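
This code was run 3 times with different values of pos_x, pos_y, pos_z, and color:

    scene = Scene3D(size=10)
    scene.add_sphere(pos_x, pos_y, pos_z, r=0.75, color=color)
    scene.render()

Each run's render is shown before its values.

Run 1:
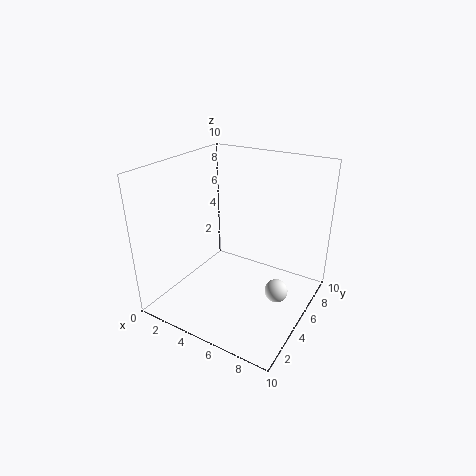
pos_x = 8.5; pos_y = 4; pos_z = 2.5; color = 'white'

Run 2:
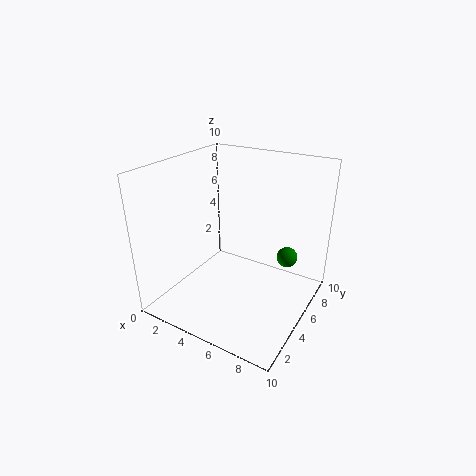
pos_x = 7.75; pos_y = 7.5; pos_z = 3; color = 'green'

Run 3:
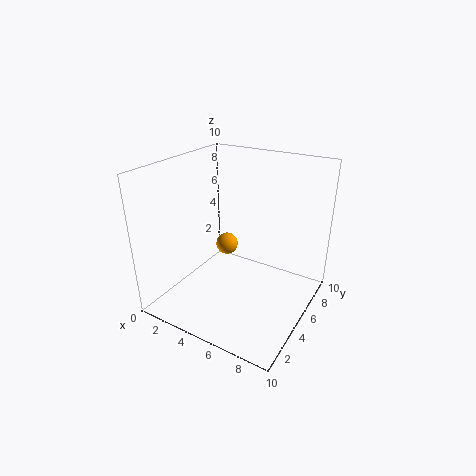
pos_x = 4.25; pos_y = 4.75; pos_z = 4.5; color = 'orange'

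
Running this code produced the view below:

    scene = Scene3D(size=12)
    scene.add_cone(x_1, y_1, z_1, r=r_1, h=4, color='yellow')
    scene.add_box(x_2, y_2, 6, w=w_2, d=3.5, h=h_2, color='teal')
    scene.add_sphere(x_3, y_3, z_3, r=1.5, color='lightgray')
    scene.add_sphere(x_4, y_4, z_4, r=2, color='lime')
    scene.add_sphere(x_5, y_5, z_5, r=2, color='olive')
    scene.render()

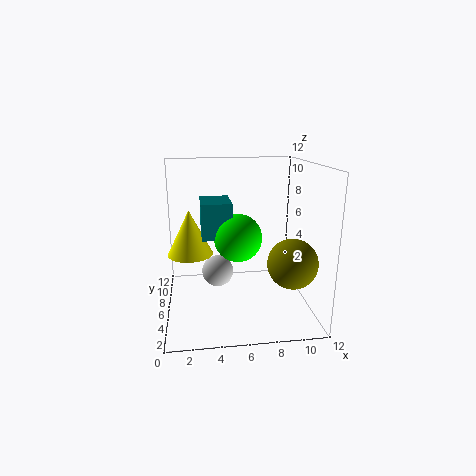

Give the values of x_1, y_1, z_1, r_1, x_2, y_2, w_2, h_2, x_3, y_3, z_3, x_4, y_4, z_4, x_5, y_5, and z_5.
x_1 = 2
y_1 = 8
z_1 = 4
r_1 = 2
x_2 = 3
y_2 = 5.5
w_2 = 2.5
h_2 = 3
x_3 = 4.5
y_3 = 9.5
z_3 = 1.5
x_4 = 6
y_4 = 6
z_4 = 6
x_5 = 10
y_5 = 3.5
z_5 = 4.5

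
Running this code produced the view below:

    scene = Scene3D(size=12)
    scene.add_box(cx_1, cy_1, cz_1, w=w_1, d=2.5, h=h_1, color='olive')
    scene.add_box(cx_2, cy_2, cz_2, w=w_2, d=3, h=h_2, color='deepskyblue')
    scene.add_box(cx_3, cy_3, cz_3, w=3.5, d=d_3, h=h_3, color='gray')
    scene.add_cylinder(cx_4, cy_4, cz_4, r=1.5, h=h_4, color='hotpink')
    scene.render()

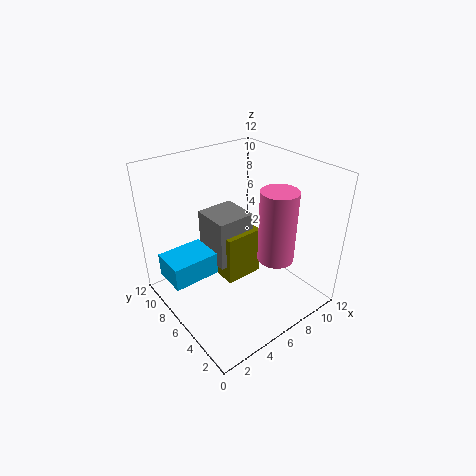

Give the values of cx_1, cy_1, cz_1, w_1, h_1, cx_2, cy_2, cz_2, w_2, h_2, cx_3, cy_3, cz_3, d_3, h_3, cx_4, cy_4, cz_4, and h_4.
cx_1 = 5.5
cy_1 = 6.5
cz_1 = 1
w_1 = 3.5
h_1 = 4.5
cx_2 = 0.5
cy_2 = 7
cz_2 = 2.5
w_2 = 4
h_2 = 2
cx_3 = 5
cy_3 = 7
cz_3 = 2.5
d_3 = 3.5
h_3 = 4.5
cx_4 = 8
cy_4 = 3.5
cz_4 = 4.5
h_4 = 6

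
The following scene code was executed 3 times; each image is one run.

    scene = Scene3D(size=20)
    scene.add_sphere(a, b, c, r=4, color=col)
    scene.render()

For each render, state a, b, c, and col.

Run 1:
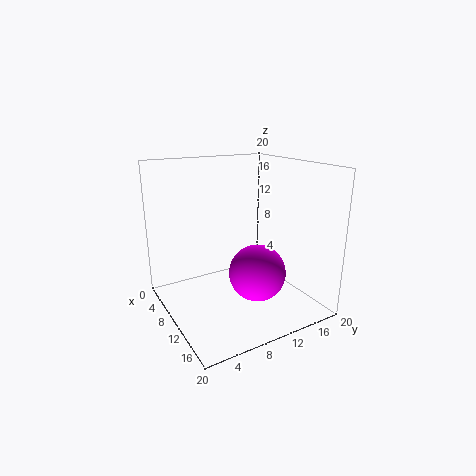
a = 12; b = 12; c = 5; col = 'magenta'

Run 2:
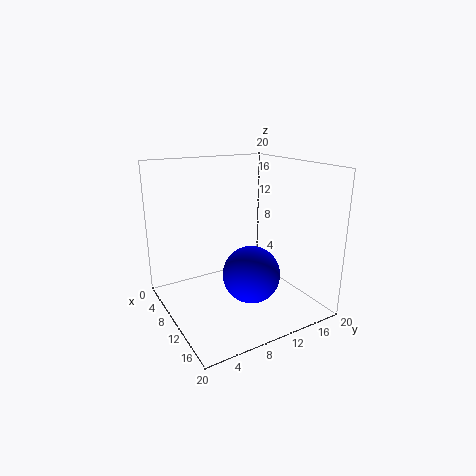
a = 12; b = 11; c = 5; col = 'blue'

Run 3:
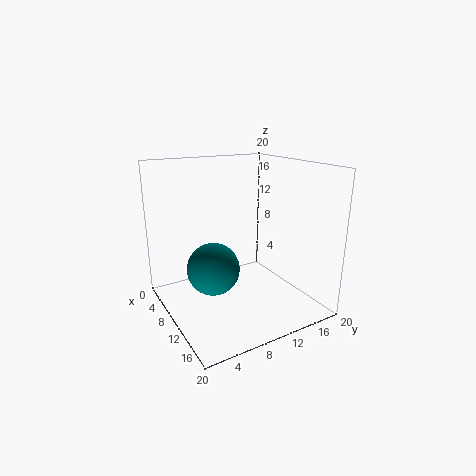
a = 6; b = 8; c = 4; col = 'teal'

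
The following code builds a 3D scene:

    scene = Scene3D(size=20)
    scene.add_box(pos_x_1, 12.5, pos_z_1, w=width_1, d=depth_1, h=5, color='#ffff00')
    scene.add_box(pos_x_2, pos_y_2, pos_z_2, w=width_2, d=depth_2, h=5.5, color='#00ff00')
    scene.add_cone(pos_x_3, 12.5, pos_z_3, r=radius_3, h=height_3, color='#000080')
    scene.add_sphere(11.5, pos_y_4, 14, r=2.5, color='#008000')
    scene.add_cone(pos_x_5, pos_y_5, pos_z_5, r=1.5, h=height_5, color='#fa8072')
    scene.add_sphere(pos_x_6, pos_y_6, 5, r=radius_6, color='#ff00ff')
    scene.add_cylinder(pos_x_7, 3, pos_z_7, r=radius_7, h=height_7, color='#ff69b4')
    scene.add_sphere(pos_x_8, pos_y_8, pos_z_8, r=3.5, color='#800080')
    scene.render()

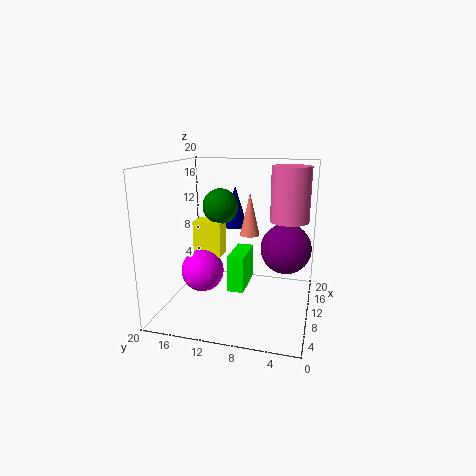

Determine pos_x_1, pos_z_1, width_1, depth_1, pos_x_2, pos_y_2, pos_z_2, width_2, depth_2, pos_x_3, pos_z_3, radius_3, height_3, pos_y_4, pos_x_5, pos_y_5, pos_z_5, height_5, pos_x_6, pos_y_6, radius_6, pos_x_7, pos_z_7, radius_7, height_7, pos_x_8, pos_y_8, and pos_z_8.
pos_x_1 = 9.5
pos_z_1 = 7
width_1 = 3
depth_1 = 4
pos_x_2 = 11
pos_y_2 = 9.5
pos_z_2 = 1
width_2 = 6.5
depth_2 = 2.5
pos_x_3 = 17.5
pos_z_3 = 9.5
radius_3 = 2
height_3 = 6.5
pos_y_4 = 13
pos_x_5 = 15
pos_y_5 = 9.5
pos_z_5 = 9
height_5 = 6.5
pos_x_6 = 9
pos_y_6 = 15
radius_6 = 3
pos_x_7 = 9.5
pos_z_7 = 13
radius_7 = 2.5
height_7 = 7
pos_x_8 = 11.5
pos_y_8 = 3.5
pos_z_8 = 8.5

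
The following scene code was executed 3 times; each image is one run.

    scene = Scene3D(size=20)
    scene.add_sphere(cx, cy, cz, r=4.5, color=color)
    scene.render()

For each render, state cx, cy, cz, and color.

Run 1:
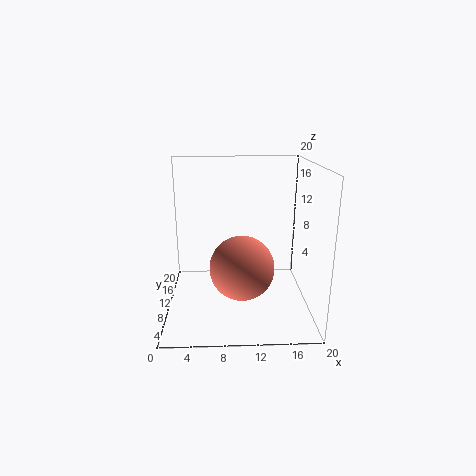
cx = 10.5, cy = 8.75, cz = 6, color = 'salmon'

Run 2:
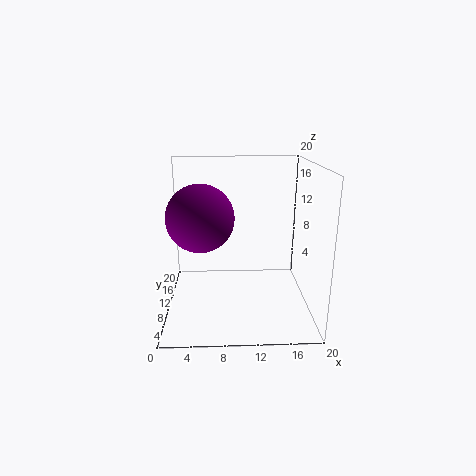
cx = 5, cy = 8.75, cz = 13.25, color = 'purple'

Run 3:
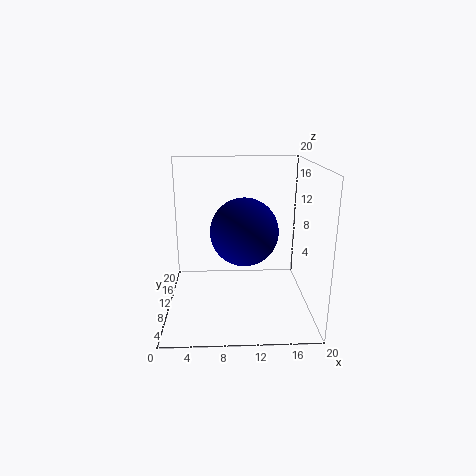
cx = 10.75, cy = 8.25, cz = 11.5, color = 'navy'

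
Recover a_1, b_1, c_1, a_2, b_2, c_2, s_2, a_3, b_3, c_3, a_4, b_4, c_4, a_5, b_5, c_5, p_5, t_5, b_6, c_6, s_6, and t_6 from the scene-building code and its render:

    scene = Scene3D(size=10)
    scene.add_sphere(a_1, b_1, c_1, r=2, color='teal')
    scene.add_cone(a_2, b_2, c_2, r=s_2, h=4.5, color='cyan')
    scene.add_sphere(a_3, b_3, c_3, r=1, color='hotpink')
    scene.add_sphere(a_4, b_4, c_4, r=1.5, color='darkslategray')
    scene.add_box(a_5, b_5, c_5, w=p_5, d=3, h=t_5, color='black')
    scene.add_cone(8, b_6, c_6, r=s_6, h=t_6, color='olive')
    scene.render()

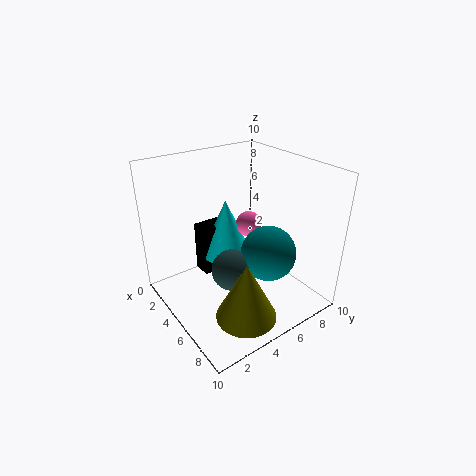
a_1 = 6, b_1 = 7, c_1 = 3.5, a_2 = 2, b_2 = 6, c_2 = 2, s_2 = 2, a_3 = 3, b_3 = 7.5, c_3 = 4.5, a_4 = 5, b_4 = 4.5, c_4 = 2.5, a_5 = 0.5, b_5 = 4, c_5 = 0.5, p_5 = 1.5, t_5 = 4, b_6 = 3.5, c_6 = 1, s_6 = 2, t_6 = 4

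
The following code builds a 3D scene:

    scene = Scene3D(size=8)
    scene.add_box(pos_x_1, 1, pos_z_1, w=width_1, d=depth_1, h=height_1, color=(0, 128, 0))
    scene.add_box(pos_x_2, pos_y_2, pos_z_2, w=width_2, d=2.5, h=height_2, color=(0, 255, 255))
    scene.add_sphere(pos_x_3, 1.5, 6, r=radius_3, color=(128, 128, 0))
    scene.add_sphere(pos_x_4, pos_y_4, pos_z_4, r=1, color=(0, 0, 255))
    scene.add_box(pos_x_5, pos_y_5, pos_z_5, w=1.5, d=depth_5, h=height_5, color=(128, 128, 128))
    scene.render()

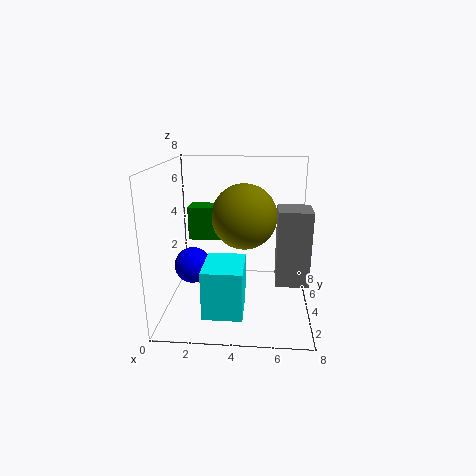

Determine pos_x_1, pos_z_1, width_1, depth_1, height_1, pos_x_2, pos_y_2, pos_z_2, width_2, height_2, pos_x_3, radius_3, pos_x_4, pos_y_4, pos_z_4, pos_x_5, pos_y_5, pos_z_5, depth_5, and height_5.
pos_x_1 = 2
pos_z_1 = 5
width_1 = 2
depth_1 = 1
height_1 = 1.5
pos_x_2 = 2.5
pos_y_2 = 0.5
pos_z_2 = 1
width_2 = 2
height_2 = 2.5
pos_x_3 = 4.5
radius_3 = 1.5
pos_x_4 = 1.5
pos_y_4 = 3.5
pos_z_4 = 2.5
pos_x_5 = 6
pos_y_5 = 0.5
pos_z_5 = 3
depth_5 = 1.5
height_5 = 3.5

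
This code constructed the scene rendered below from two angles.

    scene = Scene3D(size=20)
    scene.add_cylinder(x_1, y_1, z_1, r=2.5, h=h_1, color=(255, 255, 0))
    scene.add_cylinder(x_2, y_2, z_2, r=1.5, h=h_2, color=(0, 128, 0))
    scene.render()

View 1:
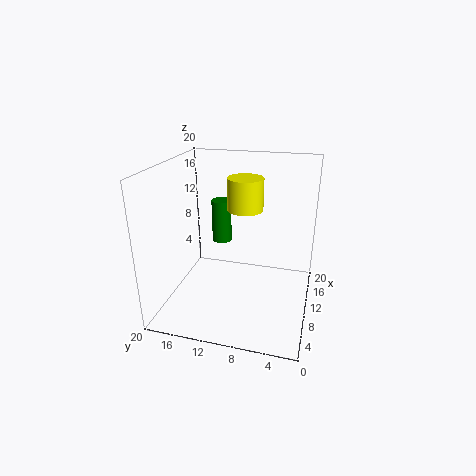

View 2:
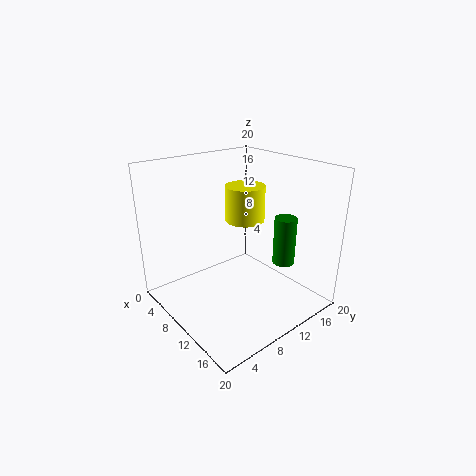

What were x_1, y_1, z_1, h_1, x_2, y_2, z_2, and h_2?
x_1 = 12; y_1 = 9.5; z_1 = 13.5; h_1 = 4.5; x_2 = 15; y_2 = 14; z_2 = 7; h_2 = 6.5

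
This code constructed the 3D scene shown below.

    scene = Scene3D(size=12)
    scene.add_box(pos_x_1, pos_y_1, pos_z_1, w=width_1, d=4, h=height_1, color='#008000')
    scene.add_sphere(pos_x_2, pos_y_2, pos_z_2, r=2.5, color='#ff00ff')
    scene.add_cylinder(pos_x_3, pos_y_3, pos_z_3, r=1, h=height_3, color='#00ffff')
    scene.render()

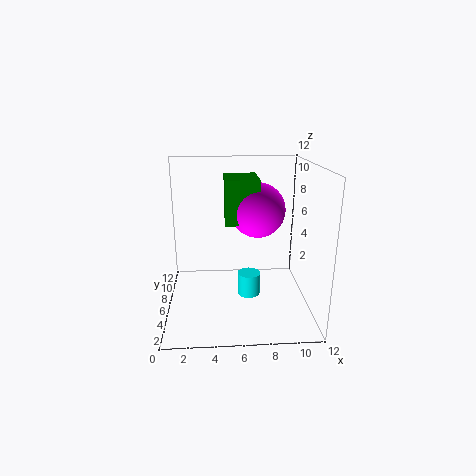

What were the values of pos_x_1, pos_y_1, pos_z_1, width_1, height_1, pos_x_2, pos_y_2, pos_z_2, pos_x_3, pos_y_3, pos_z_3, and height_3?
pos_x_1 = 5
pos_y_1 = 7.5
pos_z_1 = 6.5
width_1 = 3
height_1 = 4
pos_x_2 = 8
pos_y_2 = 9
pos_z_2 = 7.5
pos_x_3 = 7
pos_y_3 = 6.5
pos_z_3 = 0.5
height_3 = 2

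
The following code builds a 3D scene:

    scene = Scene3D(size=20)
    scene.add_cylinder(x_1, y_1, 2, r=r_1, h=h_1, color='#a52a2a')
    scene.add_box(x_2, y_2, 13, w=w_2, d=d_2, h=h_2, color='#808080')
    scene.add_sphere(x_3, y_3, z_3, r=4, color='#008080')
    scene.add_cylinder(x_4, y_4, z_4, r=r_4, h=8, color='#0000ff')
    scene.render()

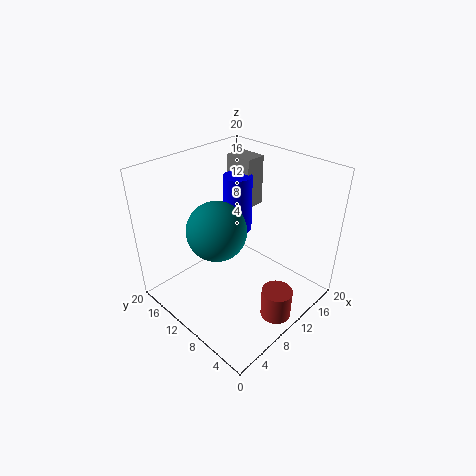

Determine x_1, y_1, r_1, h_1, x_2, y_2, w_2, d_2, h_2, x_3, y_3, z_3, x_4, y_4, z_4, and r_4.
x_1 = 9, y_1 = 2, r_1 = 2, h_1 = 4, x_2 = 13, y_2 = 11, w_2 = 3, d_2 = 4, h_2 = 7, x_3 = 7, y_3 = 11, z_3 = 12, x_4 = 12, y_4 = 12, z_4 = 10, r_4 = 2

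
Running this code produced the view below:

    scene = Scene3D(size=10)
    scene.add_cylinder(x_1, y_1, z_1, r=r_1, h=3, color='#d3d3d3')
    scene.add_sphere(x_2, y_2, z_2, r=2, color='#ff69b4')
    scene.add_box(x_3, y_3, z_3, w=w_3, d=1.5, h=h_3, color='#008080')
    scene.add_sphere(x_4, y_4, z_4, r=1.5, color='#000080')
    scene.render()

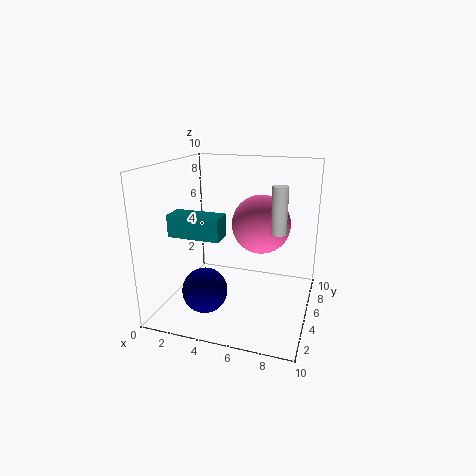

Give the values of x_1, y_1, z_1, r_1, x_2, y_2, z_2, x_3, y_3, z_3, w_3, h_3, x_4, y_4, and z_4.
x_1 = 8
y_1 = 4
z_1 = 6
r_1 = 0.5
x_2 = 6.5
y_2 = 5.5
z_2 = 6
x_3 = 1
y_3 = 2.5
z_3 = 5.5
w_3 = 3.5
h_3 = 1.5
x_4 = 3.5
y_4 = 2.5
z_4 = 2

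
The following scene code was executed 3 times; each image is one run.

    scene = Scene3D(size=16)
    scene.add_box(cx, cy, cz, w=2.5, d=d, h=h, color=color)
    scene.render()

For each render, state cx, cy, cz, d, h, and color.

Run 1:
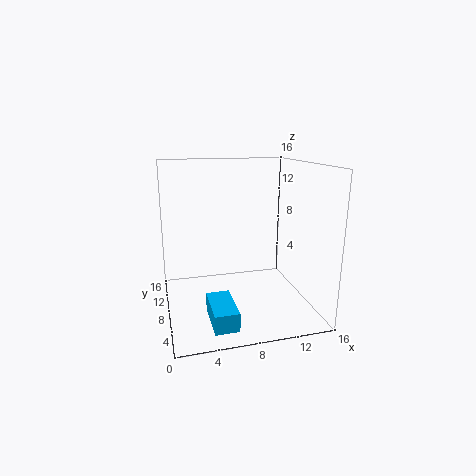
cx = 4, cy = 1.5, cz = 0.5, d = 5, h = 2, color = 'deepskyblue'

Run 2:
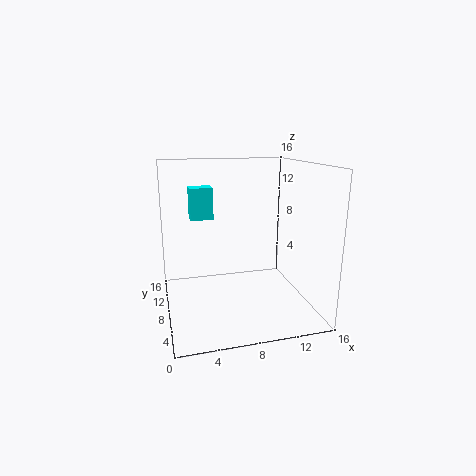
cx = 3, cy = 9, cz = 10, d = 2, h = 3.5, color = 'cyan'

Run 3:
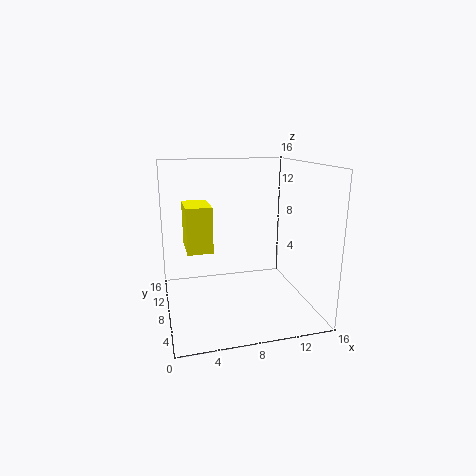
cx = 2, cy = 4, cz = 8, d = 4, h = 4.5, color = 'yellow'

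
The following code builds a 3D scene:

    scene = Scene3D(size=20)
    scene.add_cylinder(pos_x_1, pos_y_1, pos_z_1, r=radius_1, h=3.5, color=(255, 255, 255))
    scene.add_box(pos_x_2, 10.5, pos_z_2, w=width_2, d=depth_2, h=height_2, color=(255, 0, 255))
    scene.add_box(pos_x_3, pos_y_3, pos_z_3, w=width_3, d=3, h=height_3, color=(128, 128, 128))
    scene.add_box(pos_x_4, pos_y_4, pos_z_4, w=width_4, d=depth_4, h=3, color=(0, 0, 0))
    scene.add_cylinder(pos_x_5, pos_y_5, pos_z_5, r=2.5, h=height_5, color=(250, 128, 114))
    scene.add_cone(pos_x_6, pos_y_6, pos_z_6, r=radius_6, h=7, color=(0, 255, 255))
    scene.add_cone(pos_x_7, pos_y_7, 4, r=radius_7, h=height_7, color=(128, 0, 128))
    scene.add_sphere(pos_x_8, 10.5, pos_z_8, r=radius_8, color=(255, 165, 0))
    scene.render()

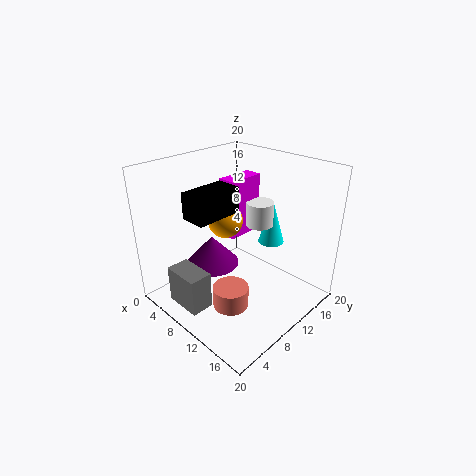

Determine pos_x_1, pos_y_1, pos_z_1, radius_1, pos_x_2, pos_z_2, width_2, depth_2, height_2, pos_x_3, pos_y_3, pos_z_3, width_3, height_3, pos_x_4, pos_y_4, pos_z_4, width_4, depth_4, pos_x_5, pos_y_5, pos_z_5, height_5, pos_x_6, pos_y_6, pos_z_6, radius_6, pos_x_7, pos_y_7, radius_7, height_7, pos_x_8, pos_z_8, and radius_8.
pos_x_1 = 10
pos_y_1 = 14.5
pos_z_1 = 10.5
radius_1 = 2
pos_x_2 = 6
pos_z_2 = 9
width_2 = 2.5
depth_2 = 5.5
height_2 = 8.5
pos_x_3 = 6.5
pos_y_3 = 0.5
pos_z_3 = 3
width_3 = 5
height_3 = 5
pos_x_4 = 11
pos_y_4 = 0.5
pos_z_4 = 16.5
width_4 = 3
depth_4 = 5.5
pos_x_5 = 11.5
pos_y_5 = 7
pos_z_5 = 1
height_5 = 3
pos_x_6 = 10
pos_y_6 = 17.5
pos_z_6 = 6.5
radius_6 = 2
pos_x_7 = 5
pos_y_7 = 9.5
radius_7 = 4
height_7 = 4.5
pos_x_8 = 7
pos_z_8 = 11.5
radius_8 = 2.5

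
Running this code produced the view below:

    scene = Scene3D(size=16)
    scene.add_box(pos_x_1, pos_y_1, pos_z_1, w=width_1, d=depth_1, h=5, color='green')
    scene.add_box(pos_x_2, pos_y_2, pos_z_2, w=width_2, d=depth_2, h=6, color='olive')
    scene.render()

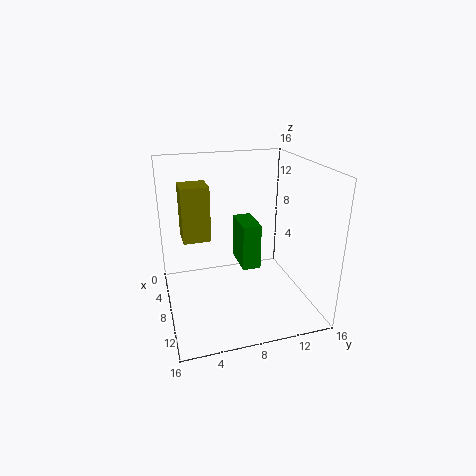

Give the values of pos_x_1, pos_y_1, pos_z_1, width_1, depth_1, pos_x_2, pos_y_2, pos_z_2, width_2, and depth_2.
pos_x_1 = 6, pos_y_1 = 8, pos_z_1 = 5, width_1 = 4, depth_1 = 2, pos_x_2 = 5, pos_y_2 = 2, pos_z_2 = 8, width_2 = 3, depth_2 = 3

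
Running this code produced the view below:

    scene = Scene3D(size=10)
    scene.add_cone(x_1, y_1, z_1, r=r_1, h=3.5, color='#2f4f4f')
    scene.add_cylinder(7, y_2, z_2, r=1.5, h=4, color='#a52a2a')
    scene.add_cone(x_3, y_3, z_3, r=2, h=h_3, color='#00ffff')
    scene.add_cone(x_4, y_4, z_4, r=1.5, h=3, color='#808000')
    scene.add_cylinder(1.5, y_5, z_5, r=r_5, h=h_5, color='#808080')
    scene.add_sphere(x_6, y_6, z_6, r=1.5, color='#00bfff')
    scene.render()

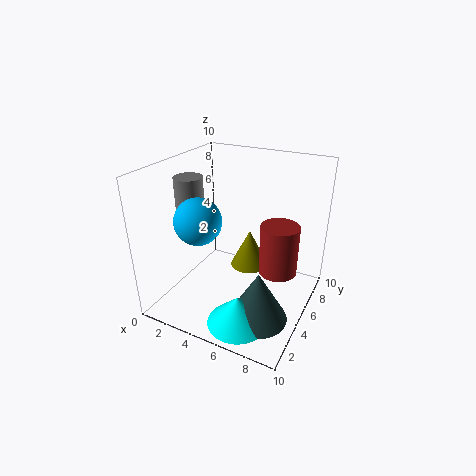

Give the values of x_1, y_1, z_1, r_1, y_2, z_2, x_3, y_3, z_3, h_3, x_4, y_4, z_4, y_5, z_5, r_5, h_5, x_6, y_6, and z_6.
x_1 = 7.5
y_1 = 3
z_1 = 0.5
r_1 = 2
y_2 = 8
z_2 = 1
x_3 = 6.5
y_3 = 2
z_3 = 0.5
h_3 = 2
x_4 = 4.5
y_4 = 8
z_4 = 1
y_5 = 4.5
z_5 = 6
r_5 = 1
h_5 = 3
x_6 = 3.5
y_6 = 2.5
z_6 = 7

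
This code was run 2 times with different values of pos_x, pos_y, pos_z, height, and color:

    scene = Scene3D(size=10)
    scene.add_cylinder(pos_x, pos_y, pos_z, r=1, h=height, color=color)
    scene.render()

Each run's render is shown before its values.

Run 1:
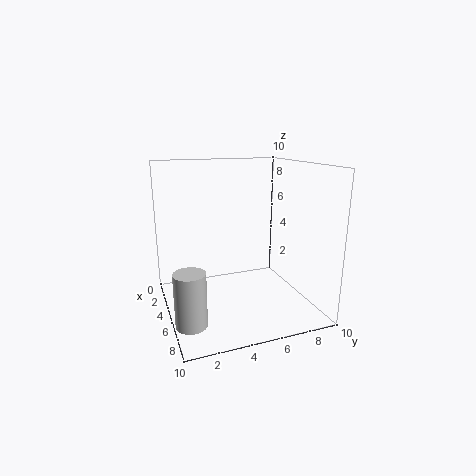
pos_x = 7.5, pos_y = 1, pos_z = 0.5, height = 3.5, color = 'lightgray'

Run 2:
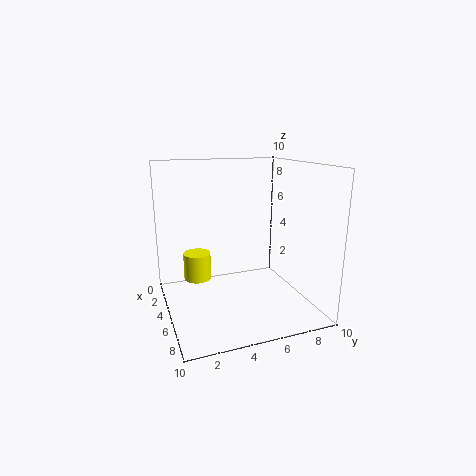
pos_x = 3, pos_y = 2.5, pos_z = 1.5, height = 2, color = 'yellow'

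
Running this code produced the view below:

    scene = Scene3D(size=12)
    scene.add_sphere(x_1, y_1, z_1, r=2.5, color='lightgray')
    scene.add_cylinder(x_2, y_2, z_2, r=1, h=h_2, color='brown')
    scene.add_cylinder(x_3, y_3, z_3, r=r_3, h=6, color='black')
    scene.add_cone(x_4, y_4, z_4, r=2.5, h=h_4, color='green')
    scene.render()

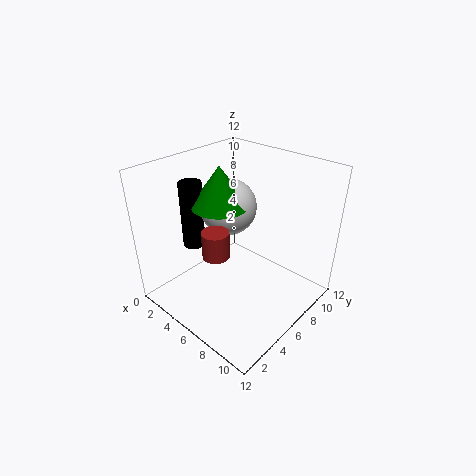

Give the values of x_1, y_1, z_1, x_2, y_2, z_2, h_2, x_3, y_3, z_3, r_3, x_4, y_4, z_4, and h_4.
x_1 = 3.5; y_1 = 7.5; z_1 = 7.5; x_2 = 7; y_2 = 2.5; z_2 = 6.5; h_2 = 2; x_3 = 1.5; y_3 = 5; z_3 = 4; r_3 = 1; x_4 = 3.5; y_4 = 6.5; z_4 = 8; h_4 = 3.5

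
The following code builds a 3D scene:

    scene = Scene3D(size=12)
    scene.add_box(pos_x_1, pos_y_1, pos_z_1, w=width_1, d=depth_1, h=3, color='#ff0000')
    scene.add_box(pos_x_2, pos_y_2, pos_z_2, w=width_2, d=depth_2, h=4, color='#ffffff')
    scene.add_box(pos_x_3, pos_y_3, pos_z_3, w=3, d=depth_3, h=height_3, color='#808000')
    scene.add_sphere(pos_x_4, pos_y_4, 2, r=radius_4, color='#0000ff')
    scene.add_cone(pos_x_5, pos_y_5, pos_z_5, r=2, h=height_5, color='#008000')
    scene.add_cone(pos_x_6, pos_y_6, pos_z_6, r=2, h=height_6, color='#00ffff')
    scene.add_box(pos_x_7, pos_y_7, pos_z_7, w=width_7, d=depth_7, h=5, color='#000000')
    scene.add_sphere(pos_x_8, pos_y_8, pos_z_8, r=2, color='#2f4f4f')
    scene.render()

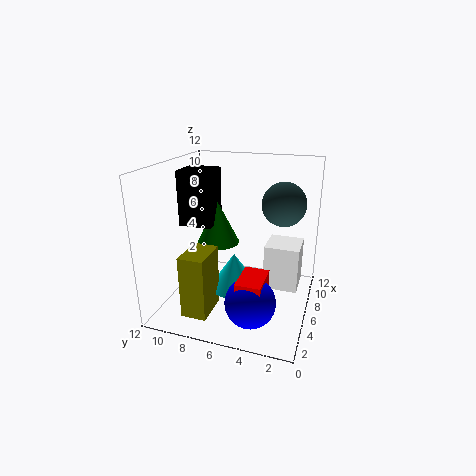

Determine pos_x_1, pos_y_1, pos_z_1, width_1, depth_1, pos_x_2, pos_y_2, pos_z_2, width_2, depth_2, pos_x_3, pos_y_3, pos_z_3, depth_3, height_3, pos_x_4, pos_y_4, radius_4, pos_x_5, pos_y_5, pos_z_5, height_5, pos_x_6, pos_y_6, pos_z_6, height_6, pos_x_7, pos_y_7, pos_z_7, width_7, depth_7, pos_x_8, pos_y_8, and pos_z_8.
pos_x_1 = 2; pos_y_1 = 3; pos_z_1 = 1; width_1 = 3; depth_1 = 2; pos_x_2 = 7; pos_y_2 = 1; pos_z_2 = 1; width_2 = 3; depth_2 = 3; pos_x_3 = 1; pos_y_3 = 7; pos_z_3 = 1; depth_3 = 2; height_3 = 5; pos_x_4 = 3; pos_y_4 = 4; radius_4 = 2; pos_x_5 = 9; pos_y_5 = 9; pos_z_5 = 4; height_5 = 4; pos_x_6 = 5; pos_y_6 = 6; pos_z_6 = 2; height_6 = 3; pos_x_7 = 7; pos_y_7 = 9; pos_z_7 = 6; width_7 = 3; depth_7 = 3; pos_x_8 = 10; pos_y_8 = 3; pos_z_8 = 8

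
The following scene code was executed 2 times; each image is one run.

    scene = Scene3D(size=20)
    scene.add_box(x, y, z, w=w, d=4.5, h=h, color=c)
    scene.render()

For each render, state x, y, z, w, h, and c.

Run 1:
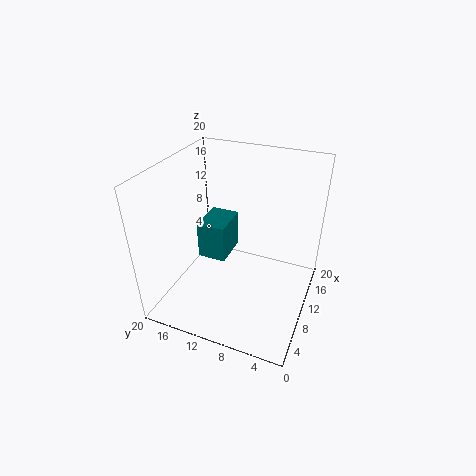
x = 12.5, y = 13.5, z = 3, w = 6, h = 6, c = 'teal'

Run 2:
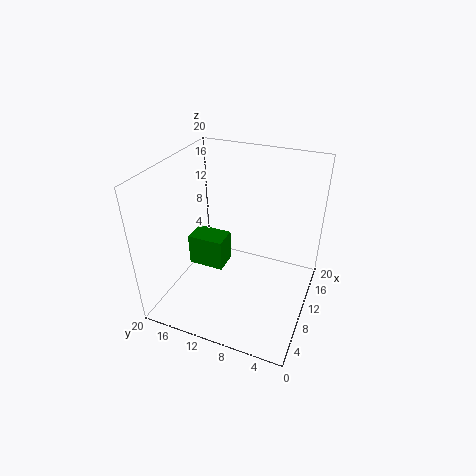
x = 4.5, y = 10, z = 8.5, w = 3, h = 4, c = 'green'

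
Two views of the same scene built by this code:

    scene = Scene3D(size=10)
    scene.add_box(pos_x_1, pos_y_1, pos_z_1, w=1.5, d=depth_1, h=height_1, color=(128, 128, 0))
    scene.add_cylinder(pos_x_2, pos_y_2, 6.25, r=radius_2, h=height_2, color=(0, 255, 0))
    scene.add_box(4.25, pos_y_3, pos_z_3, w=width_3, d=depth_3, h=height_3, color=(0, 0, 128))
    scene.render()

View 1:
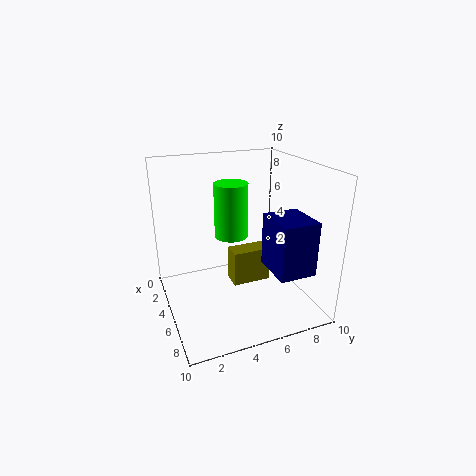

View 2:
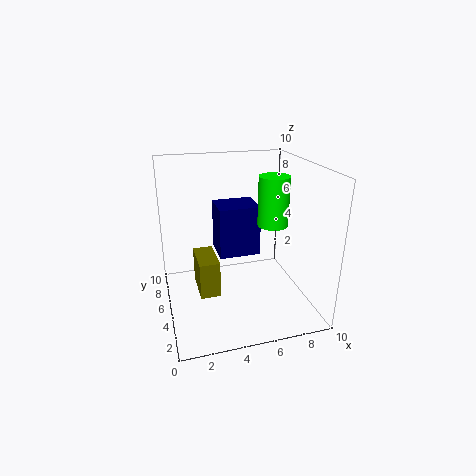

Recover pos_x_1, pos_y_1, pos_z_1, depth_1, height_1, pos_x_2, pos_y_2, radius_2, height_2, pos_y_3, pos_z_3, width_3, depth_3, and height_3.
pos_x_1 = 2.25; pos_y_1 = 5.25; pos_z_1 = 0.25; depth_1 = 3; height_1 = 2.75; pos_x_2 = 7; pos_y_2 = 3.75; radius_2 = 1; height_2 = 3.25; pos_y_3 = 7.25; pos_z_3 = 2.25; width_3 = 3.25; depth_3 = 2.75; height_3 = 4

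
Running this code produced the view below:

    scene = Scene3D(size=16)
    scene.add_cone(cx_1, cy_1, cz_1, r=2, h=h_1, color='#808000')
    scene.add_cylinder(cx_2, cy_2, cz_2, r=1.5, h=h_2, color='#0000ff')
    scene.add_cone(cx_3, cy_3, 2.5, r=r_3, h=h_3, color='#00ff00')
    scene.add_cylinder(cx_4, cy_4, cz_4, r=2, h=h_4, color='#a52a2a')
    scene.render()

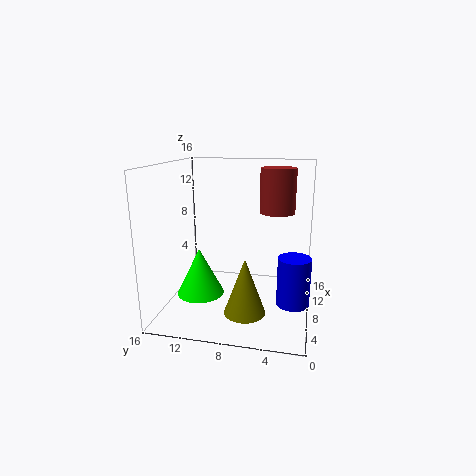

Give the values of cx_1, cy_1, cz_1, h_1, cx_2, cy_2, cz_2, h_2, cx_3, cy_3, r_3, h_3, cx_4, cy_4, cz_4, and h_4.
cx_1 = 2, cy_1 = 6, cz_1 = 2.5, h_1 = 5.5, cx_2 = 2, cy_2 = 1.5, cz_2 = 4, h_2 = 4.5, cx_3 = 5, cy_3 = 11.5, r_3 = 2.5, h_3 = 5, cx_4 = 10.5, cy_4 = 4, cz_4 = 10.5, h_4 = 5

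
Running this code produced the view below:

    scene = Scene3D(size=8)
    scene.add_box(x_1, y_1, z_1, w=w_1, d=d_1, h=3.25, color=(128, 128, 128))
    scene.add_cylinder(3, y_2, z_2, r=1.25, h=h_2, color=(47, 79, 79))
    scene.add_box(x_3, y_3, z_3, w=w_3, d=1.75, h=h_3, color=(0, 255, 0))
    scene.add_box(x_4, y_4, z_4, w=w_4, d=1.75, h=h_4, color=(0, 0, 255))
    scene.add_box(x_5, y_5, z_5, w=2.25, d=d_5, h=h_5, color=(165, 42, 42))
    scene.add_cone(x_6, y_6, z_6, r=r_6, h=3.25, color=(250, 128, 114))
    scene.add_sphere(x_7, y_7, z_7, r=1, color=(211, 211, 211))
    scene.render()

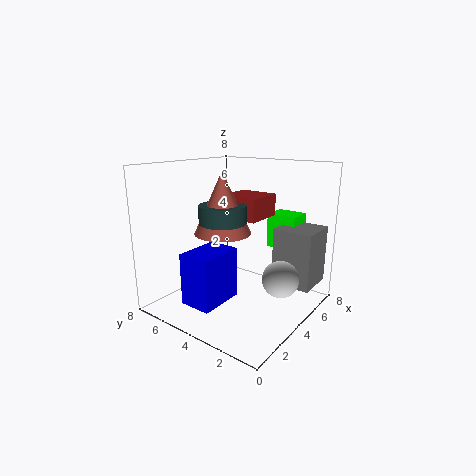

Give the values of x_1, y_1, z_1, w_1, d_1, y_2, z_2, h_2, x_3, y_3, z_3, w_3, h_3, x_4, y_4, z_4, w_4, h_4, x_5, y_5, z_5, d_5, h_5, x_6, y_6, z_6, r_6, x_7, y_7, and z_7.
x_1 = 5.25; y_1 = 0.25; z_1 = 1.25; w_1 = 2.25; d_1 = 2.25; y_2 = 4.25; z_2 = 4.5; h_2 = 1.5; x_3 = 6.25; y_3 = 1.75; z_3 = 3; w_3 = 1.5; h_3 = 2; x_4 = 0.75; y_4 = 3.5; z_4 = 1; w_4 = 2.5; h_4 = 2.75; x_5 = 4; y_5 = 3; z_5 = 5; d_5 = 2.25; h_5 = 1.25; x_6 = 3; y_6 = 4.25; z_6 = 4.5; r_6 = 1.5; x_7 = 4.5; y_7 = 1.5; z_7 = 2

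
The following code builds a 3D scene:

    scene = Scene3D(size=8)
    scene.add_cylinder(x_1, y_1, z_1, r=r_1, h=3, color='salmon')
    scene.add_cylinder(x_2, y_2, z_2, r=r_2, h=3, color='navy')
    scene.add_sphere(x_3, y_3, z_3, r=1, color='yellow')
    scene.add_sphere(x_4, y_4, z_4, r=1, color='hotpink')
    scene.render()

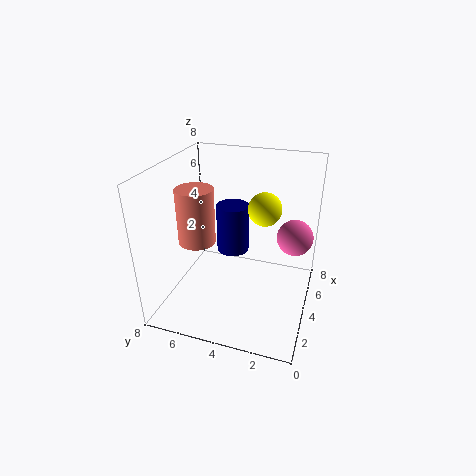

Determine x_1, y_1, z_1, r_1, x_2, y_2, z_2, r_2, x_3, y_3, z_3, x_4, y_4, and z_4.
x_1 = 3
y_1 = 6
z_1 = 4
r_1 = 1
x_2 = 6
y_2 = 5
z_2 = 2
r_2 = 1
x_3 = 6
y_3 = 3
z_3 = 5
x_4 = 5
y_4 = 1
z_4 = 4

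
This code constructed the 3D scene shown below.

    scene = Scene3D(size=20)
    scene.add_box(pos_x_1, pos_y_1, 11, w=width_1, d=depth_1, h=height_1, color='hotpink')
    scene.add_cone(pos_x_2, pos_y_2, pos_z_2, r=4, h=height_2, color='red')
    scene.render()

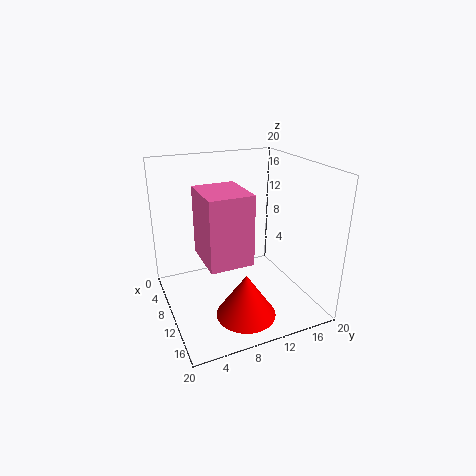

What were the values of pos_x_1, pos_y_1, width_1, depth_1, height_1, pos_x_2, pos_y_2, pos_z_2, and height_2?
pos_x_1 = 13; pos_y_1 = 3; width_1 = 6; depth_1 = 5; height_1 = 8; pos_x_2 = 15; pos_y_2 = 9; pos_z_2 = 1; height_2 = 6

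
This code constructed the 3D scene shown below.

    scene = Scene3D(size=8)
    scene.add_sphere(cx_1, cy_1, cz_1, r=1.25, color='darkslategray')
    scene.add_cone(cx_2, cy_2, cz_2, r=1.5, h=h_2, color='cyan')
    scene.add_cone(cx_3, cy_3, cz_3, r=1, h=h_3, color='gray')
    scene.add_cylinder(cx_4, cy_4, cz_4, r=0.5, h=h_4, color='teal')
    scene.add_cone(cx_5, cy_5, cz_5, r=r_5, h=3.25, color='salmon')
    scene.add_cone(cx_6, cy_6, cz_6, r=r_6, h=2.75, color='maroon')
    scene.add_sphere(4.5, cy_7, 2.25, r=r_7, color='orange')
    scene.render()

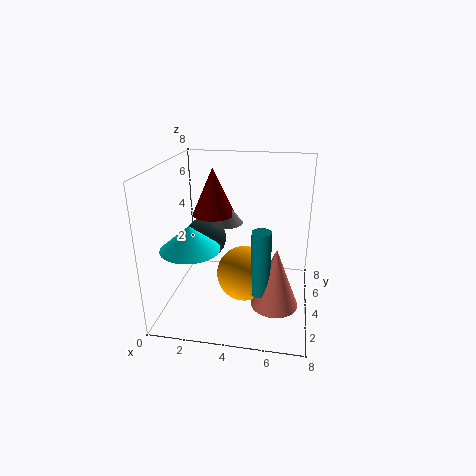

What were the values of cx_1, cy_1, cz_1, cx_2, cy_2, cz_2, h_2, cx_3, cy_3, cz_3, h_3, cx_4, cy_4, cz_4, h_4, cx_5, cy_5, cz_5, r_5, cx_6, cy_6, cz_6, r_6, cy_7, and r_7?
cx_1 = 1.75; cy_1 = 5.25; cz_1 = 3.25; cx_2 = 2; cy_2 = 1.75; cz_2 = 4.25; h_2 = 1.25; cx_3 = 3; cy_3 = 5.5; cz_3 = 4.25; h_3 = 1.25; cx_4 = 5.5; cy_4 = 2.25; cz_4 = 1.75; h_4 = 3.5; cx_5 = 6.25; cy_5 = 2.5; cz_5 = 1; r_5 = 1.25; cx_6 = 2.25; cy_6 = 5.5; cz_6 = 4.75; r_6 = 1.25; cy_7 = 3.25; r_7 = 1.5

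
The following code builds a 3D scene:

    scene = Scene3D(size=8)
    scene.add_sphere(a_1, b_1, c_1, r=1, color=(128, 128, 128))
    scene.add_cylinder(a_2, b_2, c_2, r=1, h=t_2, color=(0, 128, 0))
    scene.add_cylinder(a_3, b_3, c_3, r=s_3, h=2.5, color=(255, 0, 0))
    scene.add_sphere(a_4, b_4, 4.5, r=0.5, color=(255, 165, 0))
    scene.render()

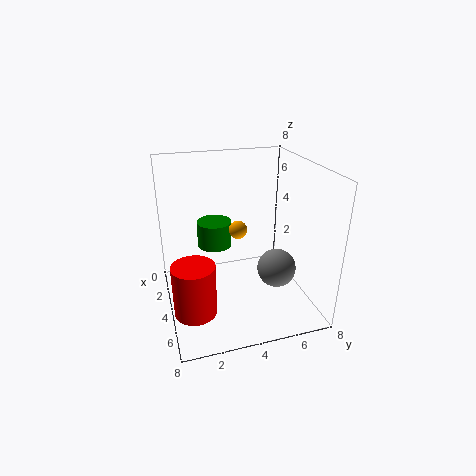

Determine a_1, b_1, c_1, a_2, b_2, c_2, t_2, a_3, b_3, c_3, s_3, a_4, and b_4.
a_1 = 6, b_1 = 5.5, c_1 = 3, a_2 = 2.5, b_2 = 3, c_2 = 3, t_2 = 1.5, a_3 = 7, b_3 = 1, c_3 = 2, s_3 = 1, a_4 = 4, b_4 = 4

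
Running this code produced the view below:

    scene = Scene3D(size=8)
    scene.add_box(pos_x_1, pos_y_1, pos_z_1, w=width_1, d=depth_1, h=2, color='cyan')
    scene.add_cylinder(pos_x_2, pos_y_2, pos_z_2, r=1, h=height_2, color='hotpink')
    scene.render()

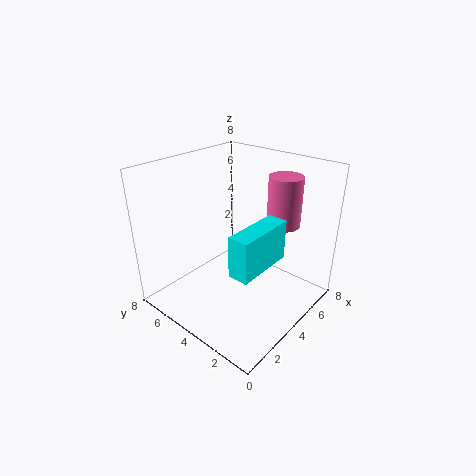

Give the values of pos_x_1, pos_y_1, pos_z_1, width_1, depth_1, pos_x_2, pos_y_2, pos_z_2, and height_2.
pos_x_1 = 1
pos_y_1 = 1
pos_z_1 = 4
width_1 = 3
depth_1 = 1
pos_x_2 = 7
pos_y_2 = 3
pos_z_2 = 4
height_2 = 3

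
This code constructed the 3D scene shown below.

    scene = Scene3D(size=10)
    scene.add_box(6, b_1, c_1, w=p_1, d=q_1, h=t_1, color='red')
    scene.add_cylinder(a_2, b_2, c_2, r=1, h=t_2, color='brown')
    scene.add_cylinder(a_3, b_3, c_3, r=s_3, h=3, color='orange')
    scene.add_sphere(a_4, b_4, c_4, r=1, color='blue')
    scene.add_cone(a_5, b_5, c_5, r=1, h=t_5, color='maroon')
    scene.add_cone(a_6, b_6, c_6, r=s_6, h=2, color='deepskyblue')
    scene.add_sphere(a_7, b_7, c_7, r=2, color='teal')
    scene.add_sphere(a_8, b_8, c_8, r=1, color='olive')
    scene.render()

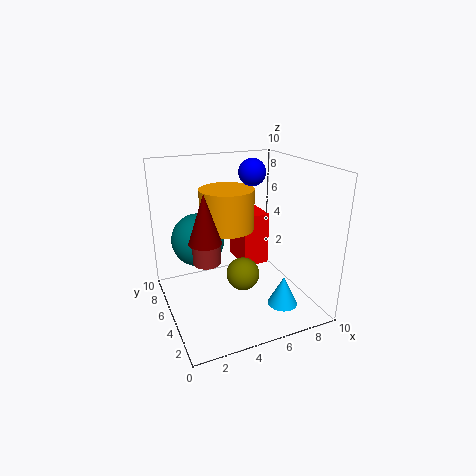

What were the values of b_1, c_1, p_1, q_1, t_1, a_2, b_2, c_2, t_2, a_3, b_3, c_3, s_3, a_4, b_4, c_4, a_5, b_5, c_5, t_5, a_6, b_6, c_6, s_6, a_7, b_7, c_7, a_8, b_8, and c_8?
b_1 = 6, c_1 = 2, p_1 = 2, q_1 = 3, t_1 = 4, a_2 = 3, b_2 = 6, c_2 = 3, t_2 = 2, a_3 = 5, b_3 = 7, c_3 = 5, s_3 = 2, a_4 = 7, b_4 = 7, c_4 = 9, a_5 = 2, b_5 = 3, c_5 = 6, t_5 = 3, a_6 = 7, b_6 = 2, c_6 = 1, s_6 = 1, a_7 = 3, b_7 = 8, c_7 = 4, a_8 = 4, b_8 = 2, c_8 = 4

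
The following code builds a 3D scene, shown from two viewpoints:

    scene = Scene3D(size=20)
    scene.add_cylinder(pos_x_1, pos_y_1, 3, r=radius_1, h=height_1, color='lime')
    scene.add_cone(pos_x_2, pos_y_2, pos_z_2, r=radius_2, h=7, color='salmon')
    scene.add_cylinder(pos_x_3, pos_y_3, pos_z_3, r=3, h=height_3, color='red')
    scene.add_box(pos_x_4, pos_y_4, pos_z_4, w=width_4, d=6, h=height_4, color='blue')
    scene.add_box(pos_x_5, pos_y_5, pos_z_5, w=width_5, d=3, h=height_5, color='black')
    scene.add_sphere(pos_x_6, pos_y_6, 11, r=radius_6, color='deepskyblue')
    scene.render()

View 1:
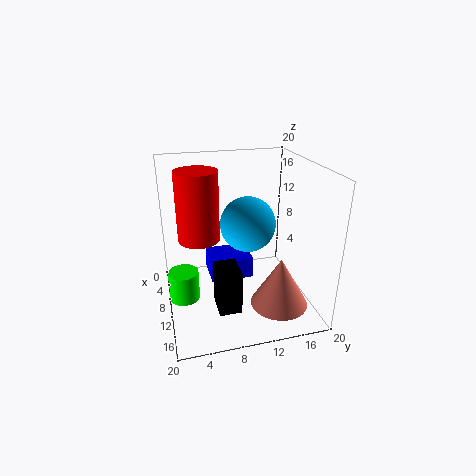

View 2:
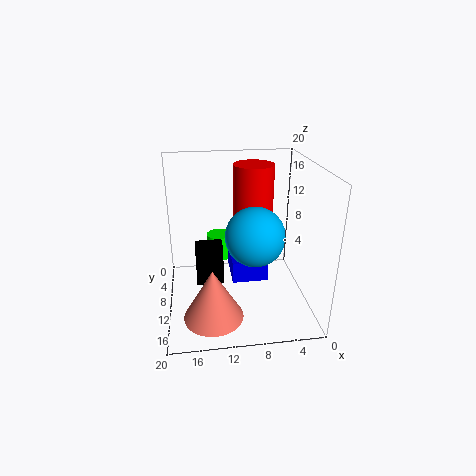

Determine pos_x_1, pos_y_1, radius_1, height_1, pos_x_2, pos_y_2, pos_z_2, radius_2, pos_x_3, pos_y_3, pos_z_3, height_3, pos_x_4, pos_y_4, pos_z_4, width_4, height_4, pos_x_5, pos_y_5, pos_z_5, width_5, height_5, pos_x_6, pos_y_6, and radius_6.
pos_x_1 = 12; pos_y_1 = 2; radius_1 = 2; height_1 = 4; pos_x_2 = 14; pos_y_2 = 15; pos_z_2 = 1; radius_2 = 4; pos_x_3 = 7; pos_y_3 = 5; pos_z_3 = 9; height_3 = 10; pos_x_4 = 6; pos_y_4 = 6; pos_z_4 = 4; width_4 = 5; height_4 = 3; pos_x_5 = 12; pos_y_5 = 6; pos_z_5 = 2; width_5 = 4; height_5 = 6; pos_x_6 = 8; pos_y_6 = 12; radius_6 = 4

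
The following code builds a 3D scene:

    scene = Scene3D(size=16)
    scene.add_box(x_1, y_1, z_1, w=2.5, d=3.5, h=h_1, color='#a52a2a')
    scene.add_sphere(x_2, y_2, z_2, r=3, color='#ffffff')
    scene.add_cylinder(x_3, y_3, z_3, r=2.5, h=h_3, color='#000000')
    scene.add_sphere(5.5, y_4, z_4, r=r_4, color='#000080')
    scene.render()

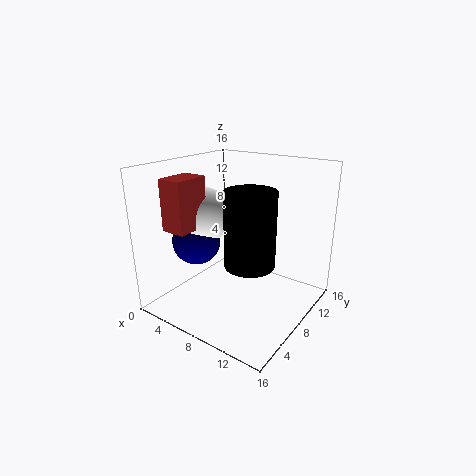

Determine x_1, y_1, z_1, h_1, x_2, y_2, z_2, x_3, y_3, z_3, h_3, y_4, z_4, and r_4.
x_1 = 4.5; y_1 = 0.5; z_1 = 10.5; h_1 = 5; x_2 = 5.5; y_2 = 5; z_2 = 11; x_3 = 11.5; y_3 = 5; z_3 = 7; h_3 = 7.5; y_4 = 4; z_4 = 8.5; r_4 = 2.5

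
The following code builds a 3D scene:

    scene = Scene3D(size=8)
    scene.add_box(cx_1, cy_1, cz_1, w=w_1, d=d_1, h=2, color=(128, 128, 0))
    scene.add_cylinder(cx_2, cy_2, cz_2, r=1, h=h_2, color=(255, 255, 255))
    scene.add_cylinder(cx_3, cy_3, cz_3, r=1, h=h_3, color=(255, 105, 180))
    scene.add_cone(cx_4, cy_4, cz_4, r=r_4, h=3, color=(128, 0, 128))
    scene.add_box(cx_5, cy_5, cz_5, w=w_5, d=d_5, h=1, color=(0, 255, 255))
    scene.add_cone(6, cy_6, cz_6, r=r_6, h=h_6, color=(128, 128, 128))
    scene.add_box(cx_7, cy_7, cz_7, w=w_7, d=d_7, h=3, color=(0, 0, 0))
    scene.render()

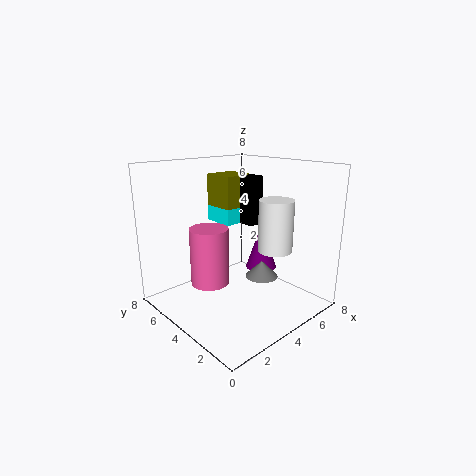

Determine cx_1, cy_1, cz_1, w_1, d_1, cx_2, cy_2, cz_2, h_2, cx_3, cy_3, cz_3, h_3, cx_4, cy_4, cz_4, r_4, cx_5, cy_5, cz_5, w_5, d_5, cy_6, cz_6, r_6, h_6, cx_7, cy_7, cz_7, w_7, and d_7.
cx_1 = 5
cy_1 = 6
cz_1 = 5
w_1 = 2
d_1 = 2
cx_2 = 6
cy_2 = 3
cz_2 = 3
h_2 = 3
cx_3 = 2
cy_3 = 4
cz_3 = 2
h_3 = 3
cx_4 = 7
cy_4 = 5
cz_4 = 1
r_4 = 1
cx_5 = 5
cy_5 = 6
cz_5 = 4
w_5 = 2
d_5 = 2
cy_6 = 4
cz_6 = 1
r_6 = 1
h_6 = 1
cx_7 = 6
cy_7 = 5
cz_7 = 4
w_7 = 1
d_7 = 2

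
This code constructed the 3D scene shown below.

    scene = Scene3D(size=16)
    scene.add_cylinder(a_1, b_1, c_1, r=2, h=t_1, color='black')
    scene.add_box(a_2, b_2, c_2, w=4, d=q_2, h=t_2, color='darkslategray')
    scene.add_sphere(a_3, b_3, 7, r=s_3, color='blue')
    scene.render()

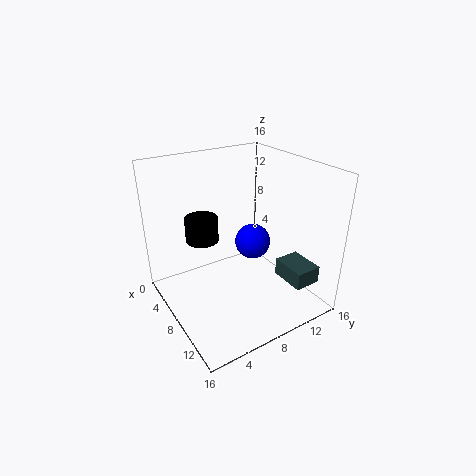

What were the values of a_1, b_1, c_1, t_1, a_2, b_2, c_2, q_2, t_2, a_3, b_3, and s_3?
a_1 = 3; b_1 = 6; c_1 = 6; t_1 = 3; a_2 = 10; b_2 = 12; c_2 = 3; q_2 = 3; t_2 = 2; a_3 = 8; b_3 = 10; s_3 = 2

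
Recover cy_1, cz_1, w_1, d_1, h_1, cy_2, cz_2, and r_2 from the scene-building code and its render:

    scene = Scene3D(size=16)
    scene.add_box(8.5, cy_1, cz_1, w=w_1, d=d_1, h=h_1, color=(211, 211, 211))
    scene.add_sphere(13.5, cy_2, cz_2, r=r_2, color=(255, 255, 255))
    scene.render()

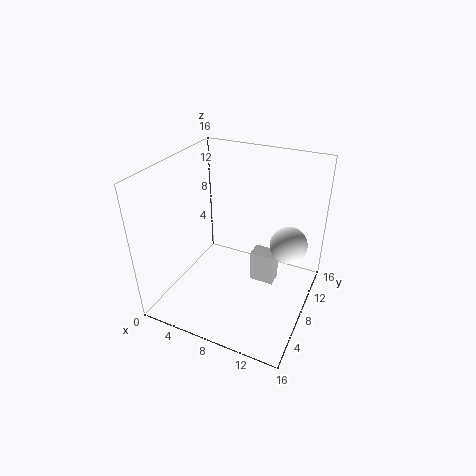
cy_1 = 10.5
cz_1 = 0.5
w_1 = 3
d_1 = 2
h_1 = 4
cy_2 = 9
cz_2 = 8
r_2 = 2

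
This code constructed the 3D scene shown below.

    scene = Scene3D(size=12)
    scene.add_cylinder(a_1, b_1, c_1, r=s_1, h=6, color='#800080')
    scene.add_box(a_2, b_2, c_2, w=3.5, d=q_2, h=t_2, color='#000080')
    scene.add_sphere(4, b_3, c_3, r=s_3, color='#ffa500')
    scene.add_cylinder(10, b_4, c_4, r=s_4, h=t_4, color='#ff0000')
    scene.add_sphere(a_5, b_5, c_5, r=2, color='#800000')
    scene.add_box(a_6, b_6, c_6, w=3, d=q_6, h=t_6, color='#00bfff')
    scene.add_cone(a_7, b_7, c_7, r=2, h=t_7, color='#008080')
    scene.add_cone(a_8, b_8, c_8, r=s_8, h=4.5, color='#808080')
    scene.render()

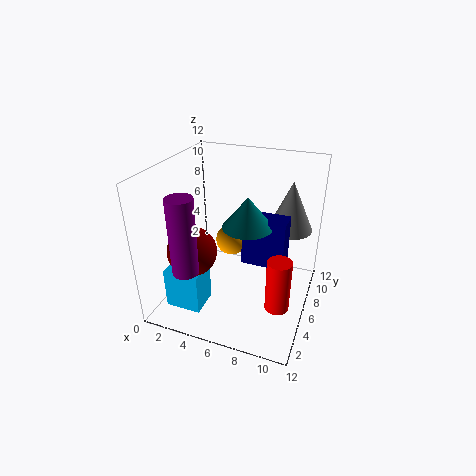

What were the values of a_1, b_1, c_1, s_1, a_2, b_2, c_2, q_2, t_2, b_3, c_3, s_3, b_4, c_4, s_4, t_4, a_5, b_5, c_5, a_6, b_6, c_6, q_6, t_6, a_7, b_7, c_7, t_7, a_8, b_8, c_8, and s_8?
a_1 = 3.5
b_1 = 1.5
c_1 = 5
s_1 = 1
a_2 = 6.5
b_2 = 5.5
c_2 = 4
q_2 = 2
t_2 = 4
b_3 = 9.5
c_3 = 3.5
s_3 = 1.5
b_4 = 4.5
c_4 = 1
s_4 = 1
t_4 = 4.5
a_5 = 3
b_5 = 3.5
c_5 = 5.5
a_6 = 1
b_6 = 2
c_6 = 0.5
q_6 = 2.5
t_6 = 3.5
a_7 = 7
b_7 = 5.5
c_7 = 7.5
t_7 = 2.5
a_8 = 9.5
b_8 = 10
c_8 = 5.5
s_8 = 2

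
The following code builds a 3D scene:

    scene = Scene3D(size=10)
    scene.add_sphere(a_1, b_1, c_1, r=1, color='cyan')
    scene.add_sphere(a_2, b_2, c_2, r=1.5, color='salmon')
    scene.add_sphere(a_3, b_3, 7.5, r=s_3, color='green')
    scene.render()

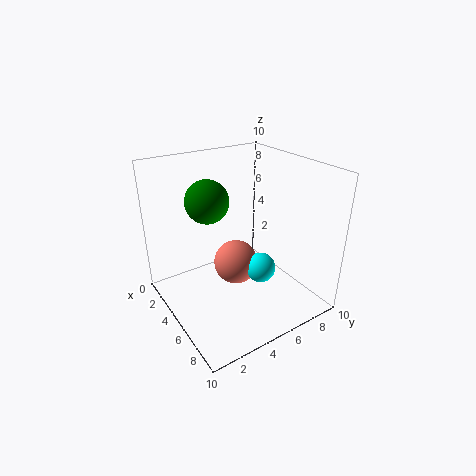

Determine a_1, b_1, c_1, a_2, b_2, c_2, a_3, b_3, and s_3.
a_1 = 7, b_1 = 5.5, c_1 = 3.5, a_2 = 5.5, b_2 = 4.5, c_2 = 3.5, a_3 = 3.5, b_3 = 3.5, s_3 = 1.5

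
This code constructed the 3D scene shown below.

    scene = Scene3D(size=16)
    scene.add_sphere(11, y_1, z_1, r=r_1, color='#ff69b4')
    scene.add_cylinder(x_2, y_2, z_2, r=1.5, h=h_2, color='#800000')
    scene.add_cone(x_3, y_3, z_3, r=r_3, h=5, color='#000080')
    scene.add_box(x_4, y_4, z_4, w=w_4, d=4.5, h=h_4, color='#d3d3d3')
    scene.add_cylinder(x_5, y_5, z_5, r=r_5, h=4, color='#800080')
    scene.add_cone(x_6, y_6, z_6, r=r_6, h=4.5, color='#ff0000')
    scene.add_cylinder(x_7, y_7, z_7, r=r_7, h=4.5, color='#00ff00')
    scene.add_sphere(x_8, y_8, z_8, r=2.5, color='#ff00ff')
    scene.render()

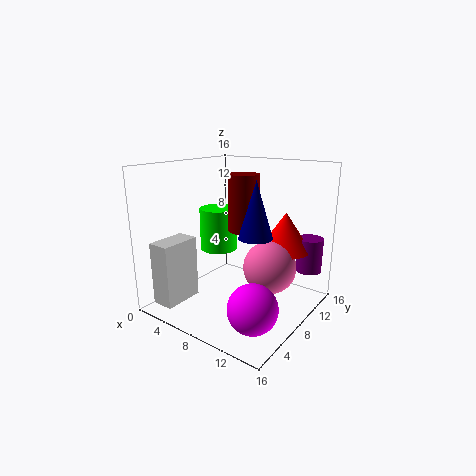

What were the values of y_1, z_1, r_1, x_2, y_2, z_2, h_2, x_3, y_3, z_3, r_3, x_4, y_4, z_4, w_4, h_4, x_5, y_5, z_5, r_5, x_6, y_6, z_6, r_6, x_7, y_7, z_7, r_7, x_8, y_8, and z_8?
y_1 = 10, z_1 = 4.5, r_1 = 3, x_2 = 10.5, y_2 = 5.5, z_2 = 10, h_2 = 5.5, x_3 = 13.5, y_3 = 3, z_3 = 10.5, r_3 = 1.5, x_4 = 1.5, y_4 = 1, z_4 = 1, w_4 = 2.5, h_4 = 7, x_5 = 14, y_5 = 14, z_5 = 3.5, r_5 = 1.5, x_6 = 11.5, y_6 = 12.5, z_6 = 6, r_6 = 3, x_7 = 6.5, y_7 = 6.5, z_7 = 7, r_7 = 2, x_8 = 13, y_8 = 3.5, z_8 = 3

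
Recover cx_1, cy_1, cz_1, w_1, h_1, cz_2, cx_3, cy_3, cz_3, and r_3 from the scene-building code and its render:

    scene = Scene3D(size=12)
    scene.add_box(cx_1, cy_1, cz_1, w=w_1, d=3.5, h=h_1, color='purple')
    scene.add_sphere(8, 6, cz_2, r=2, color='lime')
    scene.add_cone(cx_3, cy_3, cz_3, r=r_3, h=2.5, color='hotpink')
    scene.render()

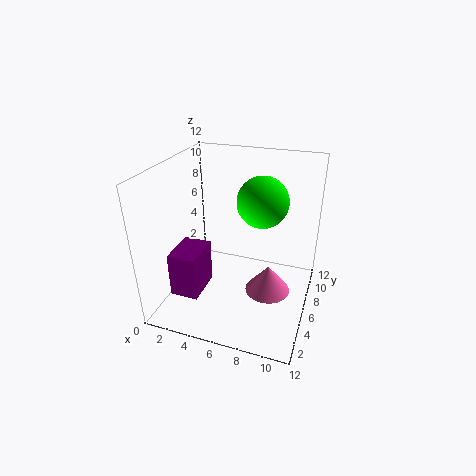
cx_1 = 0.5
cy_1 = 3.5
cz_1 = 0.5
w_1 = 2.5
h_1 = 4
cz_2 = 9.5
cx_3 = 8.5
cy_3 = 7
cz_3 = 0.5
r_3 = 2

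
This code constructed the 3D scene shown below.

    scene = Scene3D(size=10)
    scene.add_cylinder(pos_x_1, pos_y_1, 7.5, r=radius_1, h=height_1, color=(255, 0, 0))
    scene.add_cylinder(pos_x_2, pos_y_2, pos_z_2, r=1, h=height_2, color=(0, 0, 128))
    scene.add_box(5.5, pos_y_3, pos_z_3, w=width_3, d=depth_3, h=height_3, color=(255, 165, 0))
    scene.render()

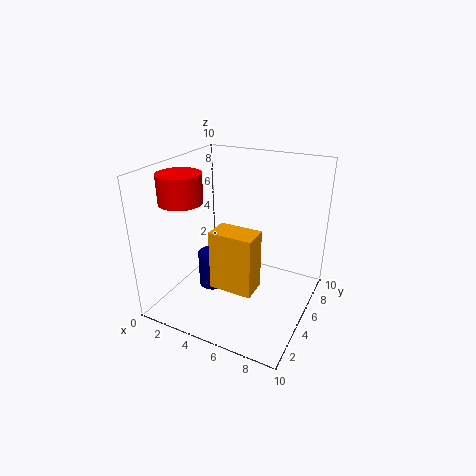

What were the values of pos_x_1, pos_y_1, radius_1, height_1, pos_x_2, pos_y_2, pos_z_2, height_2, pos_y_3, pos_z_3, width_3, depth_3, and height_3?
pos_x_1 = 1.5, pos_y_1 = 3.5, radius_1 = 1.5, height_1 = 2, pos_x_2 = 3.5, pos_y_2 = 4, pos_z_2 = 1.5, height_2 = 2.5, pos_y_3 = 0.5, pos_z_3 = 4, width_3 = 2.5, depth_3 = 1.5, height_3 = 3.5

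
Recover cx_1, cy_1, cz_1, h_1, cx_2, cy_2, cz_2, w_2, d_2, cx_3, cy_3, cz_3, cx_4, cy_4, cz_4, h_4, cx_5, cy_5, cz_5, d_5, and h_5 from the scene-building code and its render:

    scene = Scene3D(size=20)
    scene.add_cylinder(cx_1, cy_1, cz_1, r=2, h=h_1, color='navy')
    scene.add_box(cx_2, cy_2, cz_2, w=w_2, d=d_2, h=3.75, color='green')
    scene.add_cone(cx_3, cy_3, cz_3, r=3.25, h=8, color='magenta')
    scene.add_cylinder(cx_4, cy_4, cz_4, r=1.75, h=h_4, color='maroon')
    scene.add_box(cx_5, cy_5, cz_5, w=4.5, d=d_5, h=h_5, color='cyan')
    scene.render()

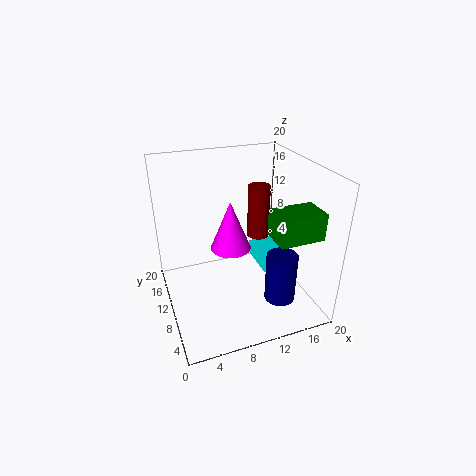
cx_1 = 13.5
cy_1 = 3.5
cz_1 = 3.75
h_1 = 6.5
cx_2 = 13.5
cy_2 = 3.75
cz_2 = 11
w_2 = 6.25
d_2 = 4.25
cx_3 = 11
cy_3 = 16
cz_3 = 4.75
cx_4 = 15.75
cy_4 = 16
cz_4 = 6.25
h_4 = 8.5
cx_5 = 15.25
cy_5 = 11.75
cz_5 = 1.5
d_5 = 6.5
h_5 = 2.5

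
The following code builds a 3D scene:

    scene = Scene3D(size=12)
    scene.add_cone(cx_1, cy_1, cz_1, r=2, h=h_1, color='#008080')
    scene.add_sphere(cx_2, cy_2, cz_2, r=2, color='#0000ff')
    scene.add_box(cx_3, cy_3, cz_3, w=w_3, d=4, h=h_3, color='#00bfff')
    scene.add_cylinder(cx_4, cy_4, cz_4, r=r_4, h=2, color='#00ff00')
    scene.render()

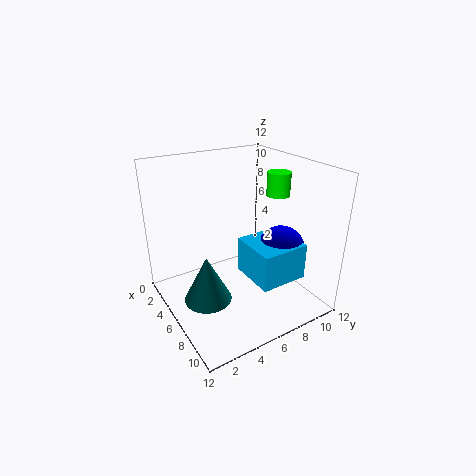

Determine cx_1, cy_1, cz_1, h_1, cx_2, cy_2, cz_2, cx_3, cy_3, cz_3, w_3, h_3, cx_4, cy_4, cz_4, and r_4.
cx_1 = 6, cy_1 = 3, cz_1 = 1, h_1 = 4, cx_2 = 8, cy_2 = 9, cz_2 = 5, cx_3 = 6, cy_3 = 6, cz_3 = 3, w_3 = 4, h_3 = 3, cx_4 = 6, cy_4 = 10, cz_4 = 9, r_4 = 1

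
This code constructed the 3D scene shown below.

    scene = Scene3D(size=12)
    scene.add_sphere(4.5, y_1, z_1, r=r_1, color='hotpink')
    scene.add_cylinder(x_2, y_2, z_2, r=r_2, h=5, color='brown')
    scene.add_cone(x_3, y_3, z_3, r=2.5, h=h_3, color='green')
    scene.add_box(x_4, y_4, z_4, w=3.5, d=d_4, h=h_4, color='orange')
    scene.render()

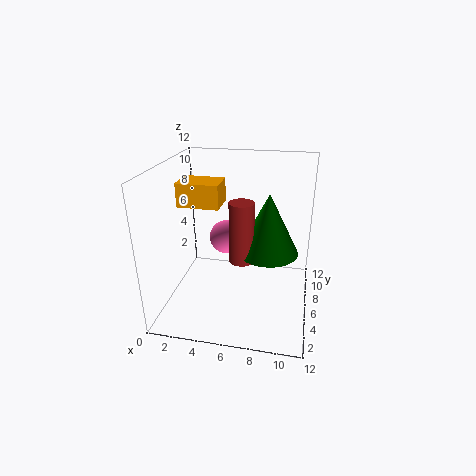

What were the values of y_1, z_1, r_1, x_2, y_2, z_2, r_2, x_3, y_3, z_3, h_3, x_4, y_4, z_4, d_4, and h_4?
y_1 = 8, z_1 = 5, r_1 = 1.5, x_2 = 6.5, y_2 = 5, z_2 = 4.5, r_2 = 1, x_3 = 8.5, y_3 = 6, z_3 = 5, h_3 = 5, x_4 = 1, y_4 = 5.5, z_4 = 8.5, d_4 = 2.5, h_4 = 2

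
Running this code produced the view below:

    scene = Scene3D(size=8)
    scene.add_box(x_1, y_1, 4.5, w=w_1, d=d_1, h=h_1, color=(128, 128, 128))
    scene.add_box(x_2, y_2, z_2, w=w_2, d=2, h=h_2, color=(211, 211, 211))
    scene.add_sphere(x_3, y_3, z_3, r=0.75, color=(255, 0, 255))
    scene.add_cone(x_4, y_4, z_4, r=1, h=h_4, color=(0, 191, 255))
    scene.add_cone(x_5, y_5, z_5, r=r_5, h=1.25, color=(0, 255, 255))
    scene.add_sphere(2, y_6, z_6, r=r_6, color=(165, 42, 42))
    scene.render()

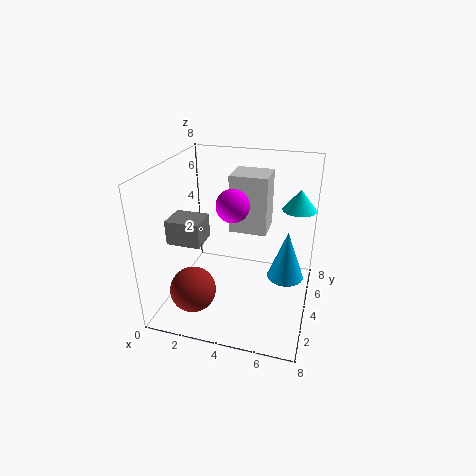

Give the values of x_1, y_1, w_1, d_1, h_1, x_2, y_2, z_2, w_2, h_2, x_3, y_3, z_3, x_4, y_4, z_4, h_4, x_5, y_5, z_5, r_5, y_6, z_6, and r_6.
x_1 = 1
y_1 = 1.5
w_1 = 1.75
d_1 = 1.5
h_1 = 1.25
x_2 = 3
y_2 = 5.5
z_2 = 3.5
w_2 = 2.25
h_2 = 3.5
x_3 = 4.5
y_3 = 1.5
z_3 = 7
x_4 = 6.75
y_4 = 4
z_4 = 2
h_4 = 2.75
x_5 = 7
y_5 = 6.5
z_5 = 5
r_5 = 1
y_6 = 2
z_6 = 1.5
r_6 = 1.25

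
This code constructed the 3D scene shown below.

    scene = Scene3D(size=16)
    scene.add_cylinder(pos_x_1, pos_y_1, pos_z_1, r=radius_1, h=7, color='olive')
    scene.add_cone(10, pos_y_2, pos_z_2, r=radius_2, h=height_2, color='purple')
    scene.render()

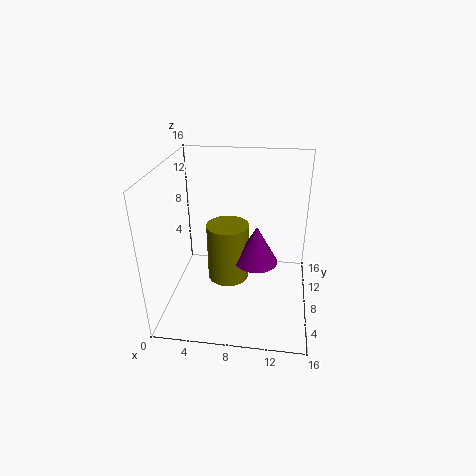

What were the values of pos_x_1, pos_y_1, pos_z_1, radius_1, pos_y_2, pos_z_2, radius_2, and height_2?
pos_x_1 = 6.5; pos_y_1 = 10; pos_z_1 = 1.5; radius_1 = 2.5; pos_y_2 = 9; pos_z_2 = 4.5; radius_2 = 2.5; height_2 = 4.5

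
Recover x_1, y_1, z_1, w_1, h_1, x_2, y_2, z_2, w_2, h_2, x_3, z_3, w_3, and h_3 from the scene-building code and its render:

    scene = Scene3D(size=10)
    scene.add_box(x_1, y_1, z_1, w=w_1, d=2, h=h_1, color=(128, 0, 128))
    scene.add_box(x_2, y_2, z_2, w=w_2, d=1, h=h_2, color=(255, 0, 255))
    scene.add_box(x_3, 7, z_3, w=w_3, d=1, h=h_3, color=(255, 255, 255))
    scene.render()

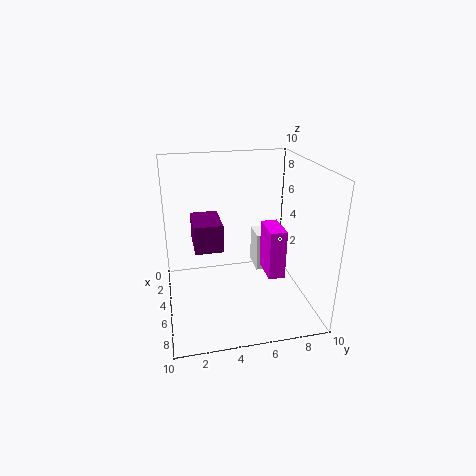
x_1 = 2
y_1 = 2
z_1 = 4
w_1 = 3
h_1 = 2
x_2 = 7
y_2 = 6
z_2 = 4
w_2 = 2
h_2 = 3
x_3 = 1
z_3 = 1
w_3 = 2
h_3 = 3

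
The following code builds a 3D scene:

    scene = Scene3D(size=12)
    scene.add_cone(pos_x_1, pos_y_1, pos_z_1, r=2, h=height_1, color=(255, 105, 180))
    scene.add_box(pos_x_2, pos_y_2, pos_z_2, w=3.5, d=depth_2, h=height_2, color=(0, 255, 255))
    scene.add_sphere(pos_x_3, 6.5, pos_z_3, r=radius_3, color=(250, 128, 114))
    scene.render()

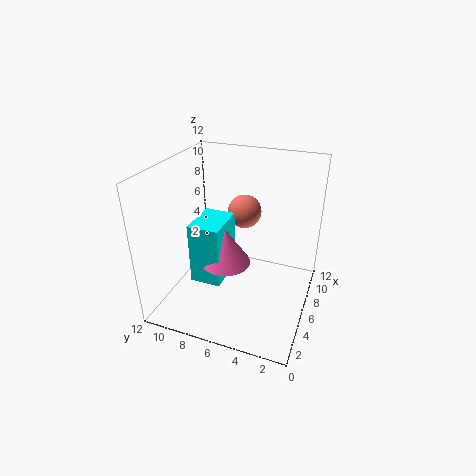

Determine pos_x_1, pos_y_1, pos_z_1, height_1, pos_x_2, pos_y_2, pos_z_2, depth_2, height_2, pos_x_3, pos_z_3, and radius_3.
pos_x_1 = 4.5
pos_y_1 = 6.5
pos_z_1 = 4.5
height_1 = 3
pos_x_2 = 3
pos_y_2 = 6.5
pos_z_2 = 3
depth_2 = 2.5
height_2 = 5
pos_x_3 = 9
pos_z_3 = 7
radius_3 = 1.5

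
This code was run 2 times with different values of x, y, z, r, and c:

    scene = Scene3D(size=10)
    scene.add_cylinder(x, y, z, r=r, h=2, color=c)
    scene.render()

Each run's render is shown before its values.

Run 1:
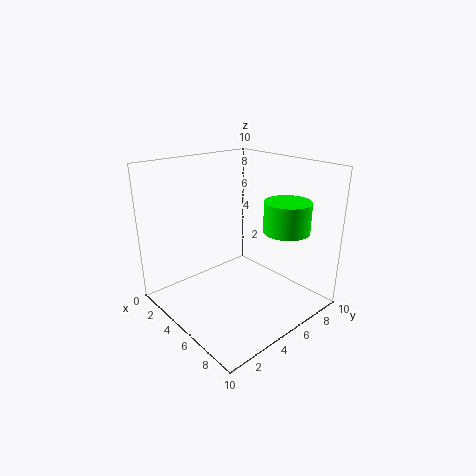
x = 8
y = 6.5
z = 6
r = 1.5
c = 'lime'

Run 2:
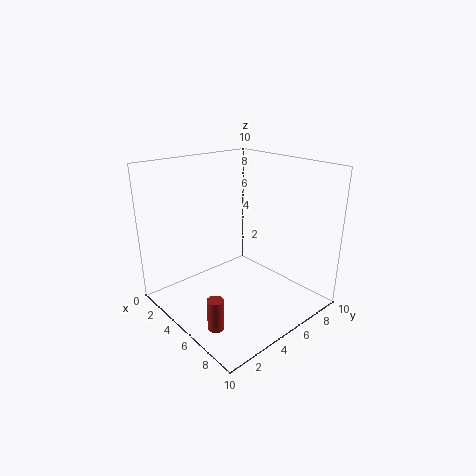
x = 7.5
y = 1
z = 1
r = 0.5
c = 'brown'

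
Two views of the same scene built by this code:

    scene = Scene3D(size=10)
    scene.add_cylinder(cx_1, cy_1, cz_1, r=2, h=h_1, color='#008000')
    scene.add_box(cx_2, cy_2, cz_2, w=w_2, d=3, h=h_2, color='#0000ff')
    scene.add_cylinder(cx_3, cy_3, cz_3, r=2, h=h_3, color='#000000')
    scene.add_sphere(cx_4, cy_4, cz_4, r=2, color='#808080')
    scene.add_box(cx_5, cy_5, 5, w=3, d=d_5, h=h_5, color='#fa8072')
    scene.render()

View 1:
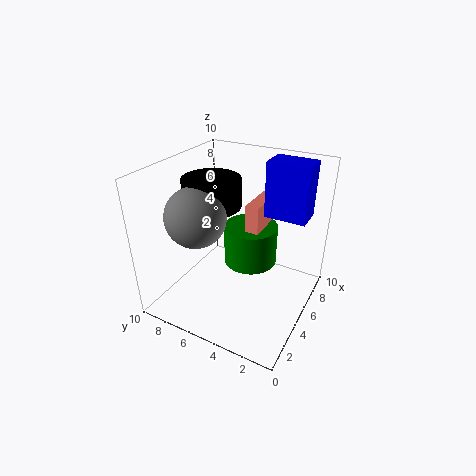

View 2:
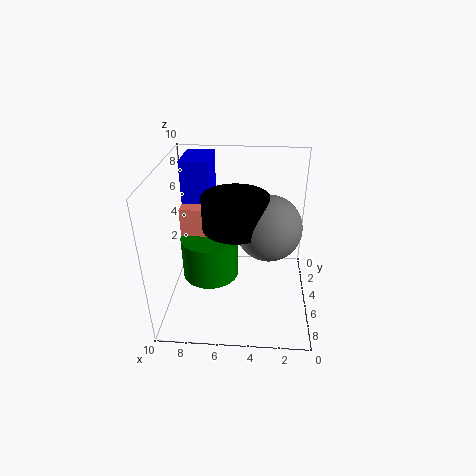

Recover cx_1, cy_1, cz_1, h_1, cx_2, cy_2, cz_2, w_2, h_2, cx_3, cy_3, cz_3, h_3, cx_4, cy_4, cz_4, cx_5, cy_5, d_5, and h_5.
cx_1 = 7
cy_1 = 5
cz_1 = 2
h_1 = 3
cx_2 = 7
cy_2 = 1
cz_2 = 6
w_2 = 2
h_2 = 4
cx_3 = 5
cy_3 = 7
cz_3 = 7
h_3 = 2
cx_4 = 3
cy_4 = 7
cz_4 = 7
cx_5 = 6
cy_5 = 4
d_5 = 1
h_5 = 2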